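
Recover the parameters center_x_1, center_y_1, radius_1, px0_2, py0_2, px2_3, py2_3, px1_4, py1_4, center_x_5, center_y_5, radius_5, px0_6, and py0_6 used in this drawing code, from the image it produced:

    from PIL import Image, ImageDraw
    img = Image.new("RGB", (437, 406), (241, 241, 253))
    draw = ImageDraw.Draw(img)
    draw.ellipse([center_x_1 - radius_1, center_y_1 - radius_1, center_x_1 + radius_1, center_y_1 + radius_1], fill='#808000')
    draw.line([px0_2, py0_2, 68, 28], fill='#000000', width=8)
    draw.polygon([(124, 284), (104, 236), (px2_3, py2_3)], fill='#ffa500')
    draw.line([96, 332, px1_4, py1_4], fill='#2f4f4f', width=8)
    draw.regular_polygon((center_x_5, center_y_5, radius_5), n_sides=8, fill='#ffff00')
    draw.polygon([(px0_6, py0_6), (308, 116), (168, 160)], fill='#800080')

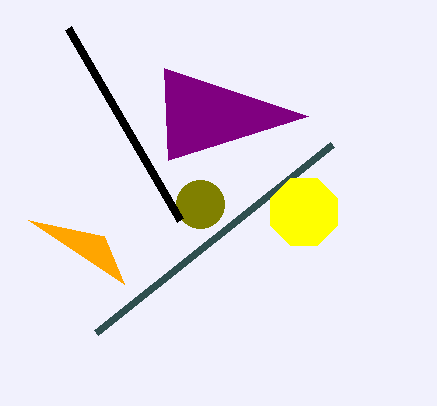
center_x_1 = 200, center_y_1 = 204, radius_1 = 24, px0_2 = 180, py0_2 = 220, px2_3 = 28, py2_3 = 220, px1_4 = 332, py1_4 = 144, center_x_5 = 304, center_y_5 = 212, radius_5 = 36, px0_6 = 164, py0_6 = 68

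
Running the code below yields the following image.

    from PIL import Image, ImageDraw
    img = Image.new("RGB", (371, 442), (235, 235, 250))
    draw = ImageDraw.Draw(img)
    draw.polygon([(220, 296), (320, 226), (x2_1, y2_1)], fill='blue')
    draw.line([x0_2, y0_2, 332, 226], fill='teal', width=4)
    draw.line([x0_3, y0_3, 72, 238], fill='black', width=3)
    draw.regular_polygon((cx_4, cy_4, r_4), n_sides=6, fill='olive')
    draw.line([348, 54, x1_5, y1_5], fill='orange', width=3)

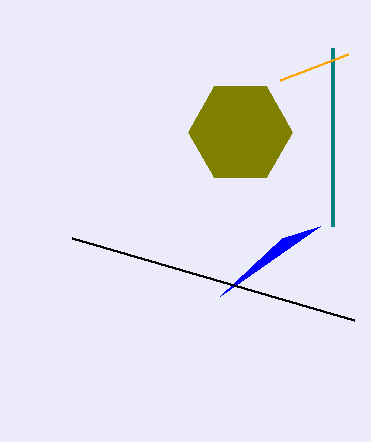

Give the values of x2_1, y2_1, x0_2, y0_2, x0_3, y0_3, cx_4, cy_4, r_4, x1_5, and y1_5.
x2_1 = 282
y2_1 = 238
x0_2 = 332
y0_2 = 48
x0_3 = 354
y0_3 = 320
cx_4 = 240
cy_4 = 132
r_4 = 52
x1_5 = 280
y1_5 = 80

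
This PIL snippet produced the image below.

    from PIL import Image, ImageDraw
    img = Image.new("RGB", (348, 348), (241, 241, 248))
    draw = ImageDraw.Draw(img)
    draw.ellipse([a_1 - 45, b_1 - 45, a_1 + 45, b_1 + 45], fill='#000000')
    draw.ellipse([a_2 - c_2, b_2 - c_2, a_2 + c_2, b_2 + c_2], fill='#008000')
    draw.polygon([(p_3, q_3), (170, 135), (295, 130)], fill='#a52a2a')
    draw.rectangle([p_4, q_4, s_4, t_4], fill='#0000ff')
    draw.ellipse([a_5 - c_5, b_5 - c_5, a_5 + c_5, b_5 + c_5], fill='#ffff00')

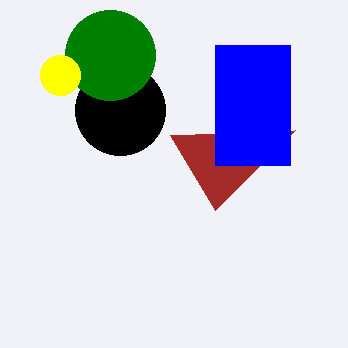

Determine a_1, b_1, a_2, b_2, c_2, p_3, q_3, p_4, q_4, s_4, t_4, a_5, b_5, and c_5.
a_1 = 120, b_1 = 110, a_2 = 110, b_2 = 55, c_2 = 45, p_3 = 215, q_3 = 210, p_4 = 215, q_4 = 45, s_4 = 290, t_4 = 165, a_5 = 60, b_5 = 75, c_5 = 20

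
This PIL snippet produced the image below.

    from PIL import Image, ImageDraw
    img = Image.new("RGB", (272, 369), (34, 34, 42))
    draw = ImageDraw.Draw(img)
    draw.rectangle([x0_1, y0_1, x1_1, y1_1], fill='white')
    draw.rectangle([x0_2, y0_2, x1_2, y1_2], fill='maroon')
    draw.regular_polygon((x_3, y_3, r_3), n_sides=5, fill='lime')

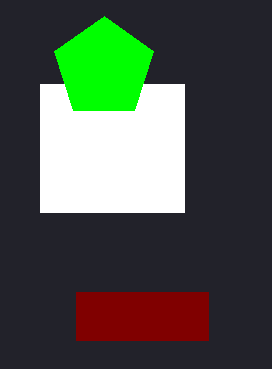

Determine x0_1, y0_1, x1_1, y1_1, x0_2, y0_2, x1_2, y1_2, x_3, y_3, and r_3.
x0_1 = 40
y0_1 = 84
x1_1 = 184
y1_1 = 212
x0_2 = 76
y0_2 = 292
x1_2 = 208
y1_2 = 340
x_3 = 104
y_3 = 68
r_3 = 52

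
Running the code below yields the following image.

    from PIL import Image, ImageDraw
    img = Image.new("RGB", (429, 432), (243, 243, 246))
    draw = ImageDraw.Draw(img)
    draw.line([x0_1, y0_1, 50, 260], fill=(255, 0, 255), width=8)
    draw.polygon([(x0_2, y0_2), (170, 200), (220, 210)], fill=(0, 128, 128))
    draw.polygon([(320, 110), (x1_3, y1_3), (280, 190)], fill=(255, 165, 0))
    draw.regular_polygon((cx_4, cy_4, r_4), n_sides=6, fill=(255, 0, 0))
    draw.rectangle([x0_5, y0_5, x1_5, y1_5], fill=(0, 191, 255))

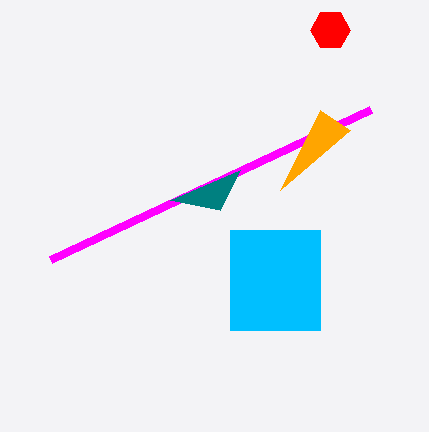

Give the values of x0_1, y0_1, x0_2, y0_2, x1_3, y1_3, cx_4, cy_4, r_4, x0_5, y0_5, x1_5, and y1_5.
x0_1 = 370; y0_1 = 110; x0_2 = 240; y0_2 = 170; x1_3 = 350; y1_3 = 130; cx_4 = 330; cy_4 = 30; r_4 = 20; x0_5 = 230; y0_5 = 230; x1_5 = 320; y1_5 = 330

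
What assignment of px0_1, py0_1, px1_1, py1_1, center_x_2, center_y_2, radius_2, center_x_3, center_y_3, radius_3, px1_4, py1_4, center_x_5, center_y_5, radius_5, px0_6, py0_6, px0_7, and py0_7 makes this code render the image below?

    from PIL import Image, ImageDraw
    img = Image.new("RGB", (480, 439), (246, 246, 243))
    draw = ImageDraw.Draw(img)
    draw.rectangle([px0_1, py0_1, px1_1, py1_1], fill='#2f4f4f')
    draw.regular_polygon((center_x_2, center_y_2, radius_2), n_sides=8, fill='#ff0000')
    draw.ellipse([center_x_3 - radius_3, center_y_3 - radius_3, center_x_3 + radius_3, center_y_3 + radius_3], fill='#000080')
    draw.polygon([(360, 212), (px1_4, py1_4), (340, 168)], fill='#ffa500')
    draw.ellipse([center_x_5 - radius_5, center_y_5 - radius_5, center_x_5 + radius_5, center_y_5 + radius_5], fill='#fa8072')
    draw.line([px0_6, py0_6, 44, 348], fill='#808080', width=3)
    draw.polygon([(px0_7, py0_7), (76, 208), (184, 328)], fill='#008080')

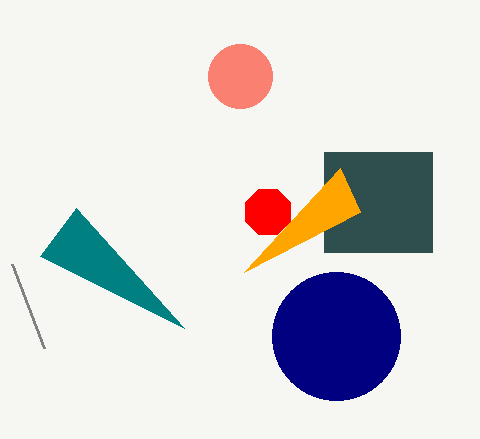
px0_1 = 324, py0_1 = 152, px1_1 = 432, py1_1 = 252, center_x_2 = 268, center_y_2 = 212, radius_2 = 24, center_x_3 = 336, center_y_3 = 336, radius_3 = 64, px1_4 = 244, py1_4 = 272, center_x_5 = 240, center_y_5 = 76, radius_5 = 32, px0_6 = 12, py0_6 = 264, px0_7 = 40, py0_7 = 256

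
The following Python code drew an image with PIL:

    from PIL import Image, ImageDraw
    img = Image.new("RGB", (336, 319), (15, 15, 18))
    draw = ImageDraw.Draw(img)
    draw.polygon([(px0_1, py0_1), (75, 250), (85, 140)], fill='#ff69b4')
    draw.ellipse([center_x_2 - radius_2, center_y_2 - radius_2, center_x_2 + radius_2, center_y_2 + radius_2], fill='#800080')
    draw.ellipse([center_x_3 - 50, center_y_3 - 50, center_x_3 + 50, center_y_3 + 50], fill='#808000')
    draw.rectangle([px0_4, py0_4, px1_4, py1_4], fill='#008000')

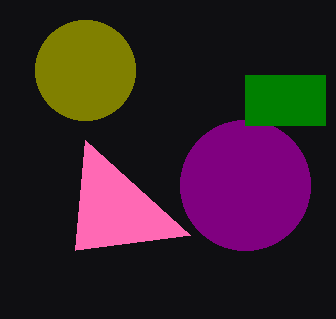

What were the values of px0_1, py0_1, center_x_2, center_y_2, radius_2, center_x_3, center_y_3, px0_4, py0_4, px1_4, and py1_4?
px0_1 = 190; py0_1 = 235; center_x_2 = 245; center_y_2 = 185; radius_2 = 65; center_x_3 = 85; center_y_3 = 70; px0_4 = 245; py0_4 = 75; px1_4 = 325; py1_4 = 125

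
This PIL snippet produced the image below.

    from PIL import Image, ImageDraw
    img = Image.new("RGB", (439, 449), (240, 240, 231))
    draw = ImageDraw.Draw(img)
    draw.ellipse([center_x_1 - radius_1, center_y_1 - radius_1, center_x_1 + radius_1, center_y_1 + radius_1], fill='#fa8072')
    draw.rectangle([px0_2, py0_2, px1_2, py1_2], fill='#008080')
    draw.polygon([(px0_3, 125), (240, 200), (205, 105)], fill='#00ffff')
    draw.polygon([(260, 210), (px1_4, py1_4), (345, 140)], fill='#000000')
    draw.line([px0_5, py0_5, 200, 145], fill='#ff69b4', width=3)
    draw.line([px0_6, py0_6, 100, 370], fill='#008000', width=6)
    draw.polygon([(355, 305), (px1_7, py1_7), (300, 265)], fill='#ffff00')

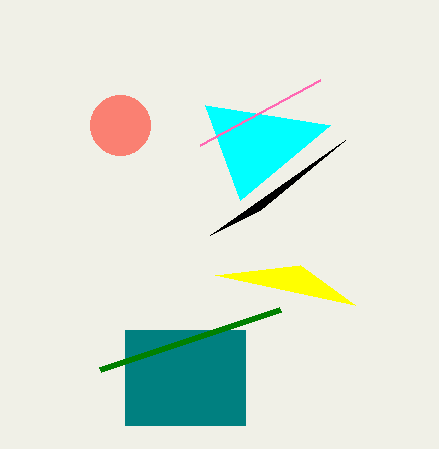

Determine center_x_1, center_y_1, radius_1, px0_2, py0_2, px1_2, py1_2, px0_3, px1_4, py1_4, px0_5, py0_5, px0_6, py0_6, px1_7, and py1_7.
center_x_1 = 120; center_y_1 = 125; radius_1 = 30; px0_2 = 125; py0_2 = 330; px1_2 = 245; py1_2 = 425; px0_3 = 330; px1_4 = 210; py1_4 = 235; px0_5 = 320; py0_5 = 80; px0_6 = 280; py0_6 = 310; px1_7 = 215; py1_7 = 275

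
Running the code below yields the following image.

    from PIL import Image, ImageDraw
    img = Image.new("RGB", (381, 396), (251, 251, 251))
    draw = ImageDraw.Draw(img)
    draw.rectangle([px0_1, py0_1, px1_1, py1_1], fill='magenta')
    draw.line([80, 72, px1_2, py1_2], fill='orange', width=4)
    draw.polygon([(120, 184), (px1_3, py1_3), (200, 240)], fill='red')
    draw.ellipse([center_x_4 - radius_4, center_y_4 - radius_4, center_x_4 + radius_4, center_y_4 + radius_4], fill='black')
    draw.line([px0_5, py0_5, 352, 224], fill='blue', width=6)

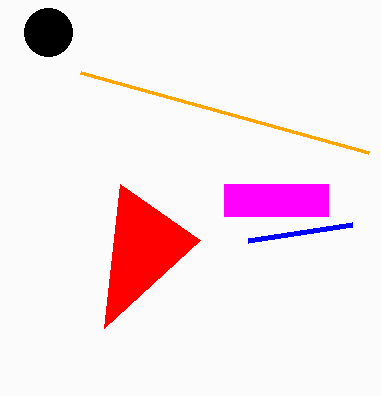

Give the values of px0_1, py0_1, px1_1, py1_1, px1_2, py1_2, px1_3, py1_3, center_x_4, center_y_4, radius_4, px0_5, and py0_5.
px0_1 = 224, py0_1 = 184, px1_1 = 328, py1_1 = 216, px1_2 = 368, py1_2 = 152, px1_3 = 104, py1_3 = 328, center_x_4 = 48, center_y_4 = 32, radius_4 = 24, px0_5 = 248, py0_5 = 240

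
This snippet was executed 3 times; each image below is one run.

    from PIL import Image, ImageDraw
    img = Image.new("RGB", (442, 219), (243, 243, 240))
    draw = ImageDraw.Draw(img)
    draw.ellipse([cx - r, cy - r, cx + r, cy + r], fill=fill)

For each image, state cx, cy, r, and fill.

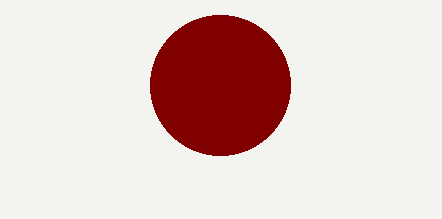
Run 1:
cx = 220, cy = 85, r = 70, fill = 'maroon'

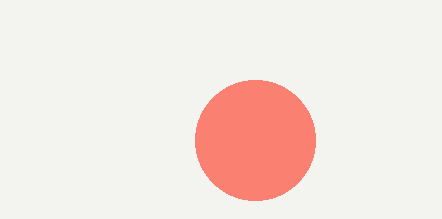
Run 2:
cx = 255
cy = 140
r = 60
fill = 'salmon'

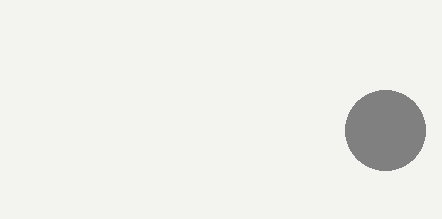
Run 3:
cx = 385, cy = 130, r = 40, fill = 'gray'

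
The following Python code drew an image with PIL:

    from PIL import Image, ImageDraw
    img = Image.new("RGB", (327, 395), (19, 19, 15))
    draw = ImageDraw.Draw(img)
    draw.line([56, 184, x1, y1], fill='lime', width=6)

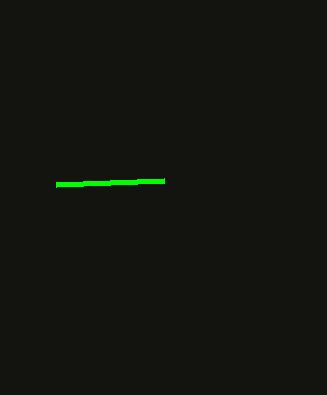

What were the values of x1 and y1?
x1 = 164
y1 = 180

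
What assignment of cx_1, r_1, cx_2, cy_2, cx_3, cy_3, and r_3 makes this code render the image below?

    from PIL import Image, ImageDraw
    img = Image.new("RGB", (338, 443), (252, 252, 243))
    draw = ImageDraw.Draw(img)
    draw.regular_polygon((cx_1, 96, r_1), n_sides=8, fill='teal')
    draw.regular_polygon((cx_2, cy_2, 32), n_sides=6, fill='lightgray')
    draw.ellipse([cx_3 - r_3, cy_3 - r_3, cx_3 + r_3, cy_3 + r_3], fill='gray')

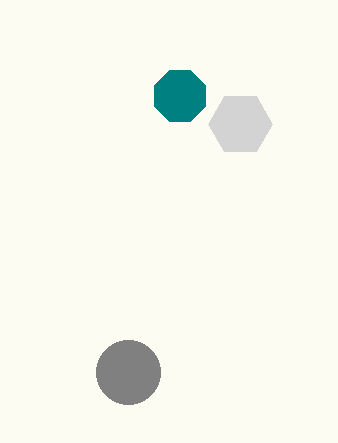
cx_1 = 180, r_1 = 28, cx_2 = 240, cy_2 = 124, cx_3 = 128, cy_3 = 372, r_3 = 32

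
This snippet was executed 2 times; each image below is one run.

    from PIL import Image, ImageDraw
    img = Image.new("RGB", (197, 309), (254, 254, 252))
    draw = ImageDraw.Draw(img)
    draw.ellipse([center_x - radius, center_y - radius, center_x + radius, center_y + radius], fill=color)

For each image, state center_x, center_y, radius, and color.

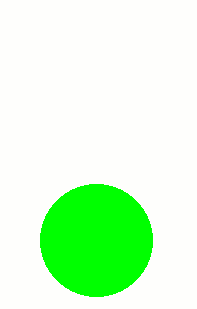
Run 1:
center_x = 96
center_y = 240
radius = 56
color = 'lime'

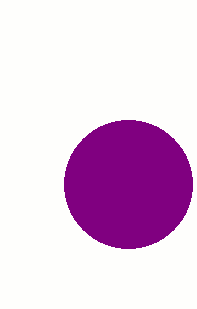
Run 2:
center_x = 128; center_y = 184; radius = 64; color = 'purple'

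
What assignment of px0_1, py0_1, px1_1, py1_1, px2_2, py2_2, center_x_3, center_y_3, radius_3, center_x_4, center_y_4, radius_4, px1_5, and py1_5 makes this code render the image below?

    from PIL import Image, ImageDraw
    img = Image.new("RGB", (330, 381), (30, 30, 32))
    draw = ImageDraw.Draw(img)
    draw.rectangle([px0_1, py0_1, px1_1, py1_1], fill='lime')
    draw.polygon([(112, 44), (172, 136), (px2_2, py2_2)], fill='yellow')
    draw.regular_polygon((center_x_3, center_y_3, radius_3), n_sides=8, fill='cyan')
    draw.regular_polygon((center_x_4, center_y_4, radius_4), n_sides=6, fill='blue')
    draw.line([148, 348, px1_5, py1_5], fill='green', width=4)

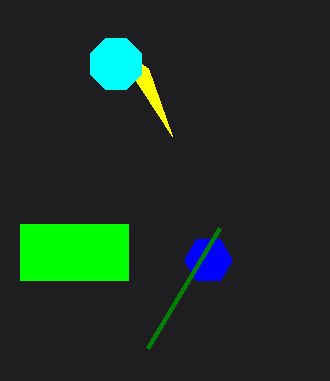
px0_1 = 20; py0_1 = 224; px1_1 = 128; py1_1 = 280; px2_2 = 148; py2_2 = 68; center_x_3 = 116; center_y_3 = 64; radius_3 = 28; center_x_4 = 208; center_y_4 = 260; radius_4 = 24; px1_5 = 220; py1_5 = 228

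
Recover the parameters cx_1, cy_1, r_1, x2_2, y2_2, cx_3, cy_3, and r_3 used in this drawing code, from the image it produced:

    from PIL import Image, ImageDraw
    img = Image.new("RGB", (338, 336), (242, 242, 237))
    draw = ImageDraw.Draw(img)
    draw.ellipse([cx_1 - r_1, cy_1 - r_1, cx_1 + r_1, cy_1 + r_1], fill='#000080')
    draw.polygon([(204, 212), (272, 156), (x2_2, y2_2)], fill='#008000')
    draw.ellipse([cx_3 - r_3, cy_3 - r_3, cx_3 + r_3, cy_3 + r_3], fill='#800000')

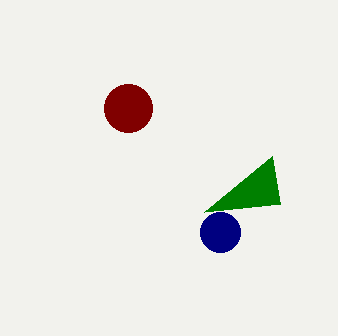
cx_1 = 220, cy_1 = 232, r_1 = 20, x2_2 = 280, y2_2 = 204, cx_3 = 128, cy_3 = 108, r_3 = 24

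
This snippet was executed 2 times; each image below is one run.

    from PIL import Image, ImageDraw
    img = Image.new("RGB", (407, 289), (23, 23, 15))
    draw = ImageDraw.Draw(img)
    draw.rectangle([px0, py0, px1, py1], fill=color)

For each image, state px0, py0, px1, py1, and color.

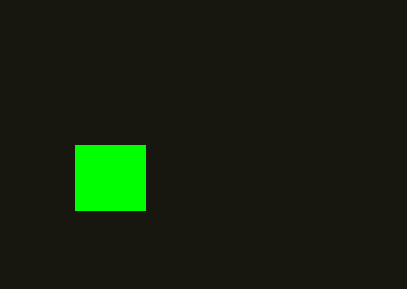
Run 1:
px0 = 75
py0 = 145
px1 = 145
py1 = 210
color = 'lime'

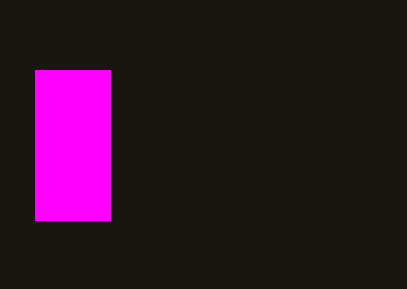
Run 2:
px0 = 35, py0 = 70, px1 = 110, py1 = 220, color = 'magenta'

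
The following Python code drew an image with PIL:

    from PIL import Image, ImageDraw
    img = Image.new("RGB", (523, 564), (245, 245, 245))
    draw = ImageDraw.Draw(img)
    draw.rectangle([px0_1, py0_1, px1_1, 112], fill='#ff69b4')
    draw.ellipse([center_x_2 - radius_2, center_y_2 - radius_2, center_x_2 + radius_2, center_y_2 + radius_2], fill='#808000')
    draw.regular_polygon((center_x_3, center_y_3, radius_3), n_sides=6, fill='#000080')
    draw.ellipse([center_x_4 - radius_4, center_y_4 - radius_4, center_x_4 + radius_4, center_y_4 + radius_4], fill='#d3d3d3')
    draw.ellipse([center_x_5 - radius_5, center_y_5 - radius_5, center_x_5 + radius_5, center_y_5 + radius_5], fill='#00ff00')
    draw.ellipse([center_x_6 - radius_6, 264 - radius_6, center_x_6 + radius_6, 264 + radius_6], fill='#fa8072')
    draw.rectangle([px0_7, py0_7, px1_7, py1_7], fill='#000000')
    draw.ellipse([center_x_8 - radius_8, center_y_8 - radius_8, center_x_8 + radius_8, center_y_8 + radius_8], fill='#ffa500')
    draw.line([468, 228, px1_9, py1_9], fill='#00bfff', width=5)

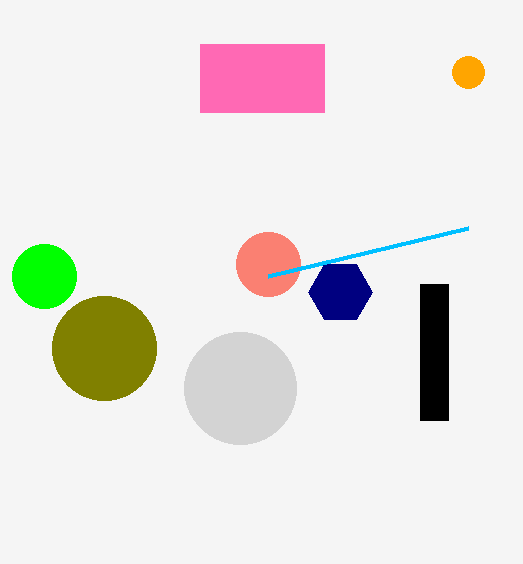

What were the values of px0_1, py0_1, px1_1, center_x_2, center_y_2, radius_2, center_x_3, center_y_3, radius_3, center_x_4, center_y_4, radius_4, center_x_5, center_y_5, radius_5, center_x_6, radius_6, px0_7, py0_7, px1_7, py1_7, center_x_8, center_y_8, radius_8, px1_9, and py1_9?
px0_1 = 200, py0_1 = 44, px1_1 = 324, center_x_2 = 104, center_y_2 = 348, radius_2 = 52, center_x_3 = 340, center_y_3 = 292, radius_3 = 32, center_x_4 = 240, center_y_4 = 388, radius_4 = 56, center_x_5 = 44, center_y_5 = 276, radius_5 = 32, center_x_6 = 268, radius_6 = 32, px0_7 = 420, py0_7 = 284, px1_7 = 448, py1_7 = 420, center_x_8 = 468, center_y_8 = 72, radius_8 = 16, px1_9 = 268, py1_9 = 276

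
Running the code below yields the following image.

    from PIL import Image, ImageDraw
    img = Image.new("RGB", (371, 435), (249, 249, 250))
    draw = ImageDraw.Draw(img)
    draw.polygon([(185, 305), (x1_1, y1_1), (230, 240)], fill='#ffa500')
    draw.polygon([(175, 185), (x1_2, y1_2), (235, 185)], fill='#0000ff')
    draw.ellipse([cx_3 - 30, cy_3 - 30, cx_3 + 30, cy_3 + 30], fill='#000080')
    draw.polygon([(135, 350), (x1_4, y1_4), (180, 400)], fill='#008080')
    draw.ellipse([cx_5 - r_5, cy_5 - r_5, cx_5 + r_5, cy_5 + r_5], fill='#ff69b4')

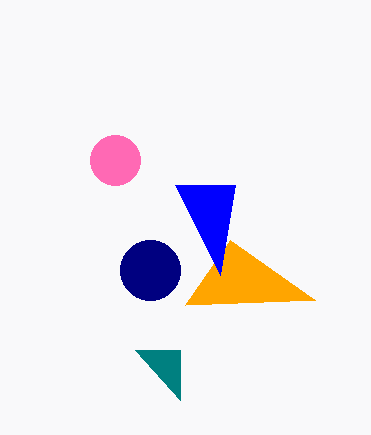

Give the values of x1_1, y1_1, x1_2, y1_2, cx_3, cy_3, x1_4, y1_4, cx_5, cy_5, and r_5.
x1_1 = 315; y1_1 = 300; x1_2 = 220; y1_2 = 275; cx_3 = 150; cy_3 = 270; x1_4 = 180; y1_4 = 350; cx_5 = 115; cy_5 = 160; r_5 = 25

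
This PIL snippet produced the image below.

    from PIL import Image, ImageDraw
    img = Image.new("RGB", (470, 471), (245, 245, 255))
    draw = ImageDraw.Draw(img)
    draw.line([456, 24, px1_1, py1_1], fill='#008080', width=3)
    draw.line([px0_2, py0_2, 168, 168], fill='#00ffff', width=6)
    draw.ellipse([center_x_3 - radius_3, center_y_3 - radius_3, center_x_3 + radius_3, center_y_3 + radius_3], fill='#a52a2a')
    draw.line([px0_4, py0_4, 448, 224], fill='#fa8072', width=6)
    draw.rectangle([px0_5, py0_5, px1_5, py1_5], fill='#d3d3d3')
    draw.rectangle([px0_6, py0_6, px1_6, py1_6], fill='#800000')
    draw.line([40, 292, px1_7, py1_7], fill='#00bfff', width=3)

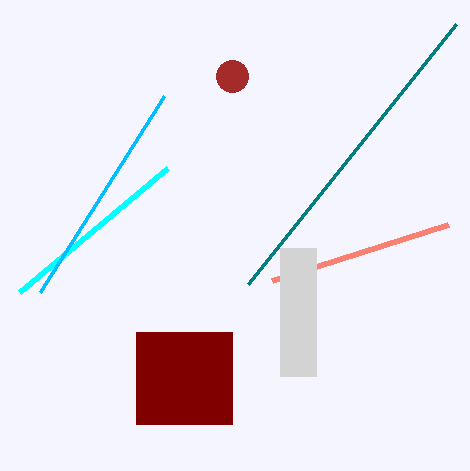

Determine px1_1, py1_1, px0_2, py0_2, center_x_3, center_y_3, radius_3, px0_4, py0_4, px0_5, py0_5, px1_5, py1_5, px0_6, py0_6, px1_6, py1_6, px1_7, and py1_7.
px1_1 = 248
py1_1 = 284
px0_2 = 20
py0_2 = 292
center_x_3 = 232
center_y_3 = 76
radius_3 = 16
px0_4 = 272
py0_4 = 280
px0_5 = 280
py0_5 = 248
px1_5 = 316
py1_5 = 376
px0_6 = 136
py0_6 = 332
px1_6 = 232
py1_6 = 424
px1_7 = 164
py1_7 = 96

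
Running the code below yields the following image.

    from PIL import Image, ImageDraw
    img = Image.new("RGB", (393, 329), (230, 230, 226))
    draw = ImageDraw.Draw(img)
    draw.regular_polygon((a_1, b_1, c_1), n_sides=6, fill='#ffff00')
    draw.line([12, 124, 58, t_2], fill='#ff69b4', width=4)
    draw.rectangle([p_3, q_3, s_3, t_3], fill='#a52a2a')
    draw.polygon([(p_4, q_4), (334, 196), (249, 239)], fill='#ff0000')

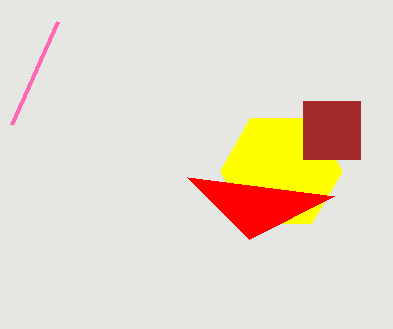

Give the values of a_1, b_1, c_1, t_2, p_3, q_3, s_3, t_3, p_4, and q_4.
a_1 = 281; b_1 = 171; c_1 = 61; t_2 = 21; p_3 = 303; q_3 = 101; s_3 = 360; t_3 = 159; p_4 = 187; q_4 = 177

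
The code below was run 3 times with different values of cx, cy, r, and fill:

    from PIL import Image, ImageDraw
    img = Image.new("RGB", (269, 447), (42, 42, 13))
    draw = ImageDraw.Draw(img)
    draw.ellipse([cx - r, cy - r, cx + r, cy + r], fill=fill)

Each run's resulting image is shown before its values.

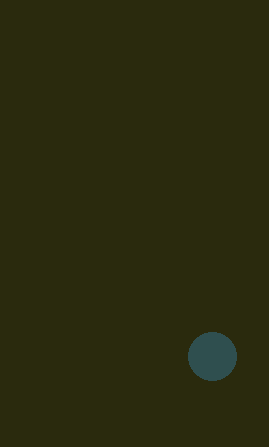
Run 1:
cx = 212
cy = 356
r = 24
fill = 'darkslategray'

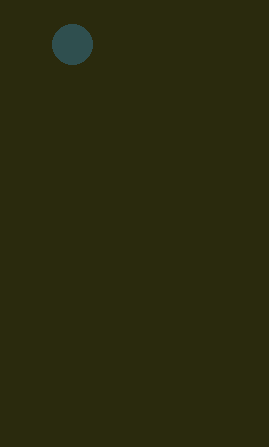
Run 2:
cx = 72
cy = 44
r = 20
fill = 'darkslategray'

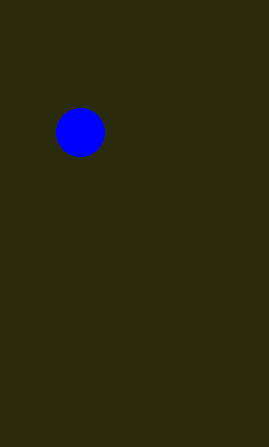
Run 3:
cx = 80, cy = 132, r = 24, fill = 'blue'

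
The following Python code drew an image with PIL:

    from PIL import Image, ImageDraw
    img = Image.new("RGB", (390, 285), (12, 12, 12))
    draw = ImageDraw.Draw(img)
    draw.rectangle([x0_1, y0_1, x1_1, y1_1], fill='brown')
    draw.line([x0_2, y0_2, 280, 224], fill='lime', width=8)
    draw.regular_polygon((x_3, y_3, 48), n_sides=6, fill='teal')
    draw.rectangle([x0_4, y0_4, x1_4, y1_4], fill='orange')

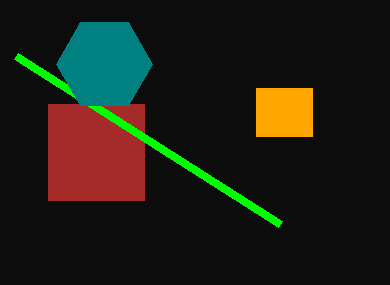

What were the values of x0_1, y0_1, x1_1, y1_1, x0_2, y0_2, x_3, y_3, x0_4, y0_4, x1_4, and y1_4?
x0_1 = 48, y0_1 = 104, x1_1 = 144, y1_1 = 200, x0_2 = 16, y0_2 = 56, x_3 = 104, y_3 = 64, x0_4 = 256, y0_4 = 88, x1_4 = 312, y1_4 = 136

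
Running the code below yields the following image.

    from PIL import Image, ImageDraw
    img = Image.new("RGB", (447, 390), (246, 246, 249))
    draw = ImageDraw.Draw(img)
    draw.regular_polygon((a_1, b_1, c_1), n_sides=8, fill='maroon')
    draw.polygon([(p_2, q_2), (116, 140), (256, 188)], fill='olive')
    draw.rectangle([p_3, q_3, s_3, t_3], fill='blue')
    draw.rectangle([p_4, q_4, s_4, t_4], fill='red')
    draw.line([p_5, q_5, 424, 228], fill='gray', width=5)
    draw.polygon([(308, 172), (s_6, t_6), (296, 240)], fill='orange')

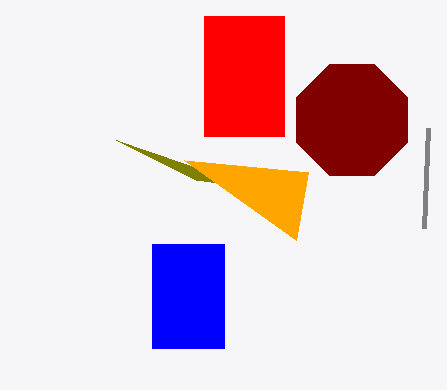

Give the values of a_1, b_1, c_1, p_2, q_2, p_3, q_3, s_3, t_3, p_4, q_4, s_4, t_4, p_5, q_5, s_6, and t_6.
a_1 = 352; b_1 = 120; c_1 = 60; p_2 = 196; q_2 = 180; p_3 = 152; q_3 = 244; s_3 = 224; t_3 = 348; p_4 = 204; q_4 = 16; s_4 = 284; t_4 = 136; p_5 = 428; q_5 = 128; s_6 = 184; t_6 = 160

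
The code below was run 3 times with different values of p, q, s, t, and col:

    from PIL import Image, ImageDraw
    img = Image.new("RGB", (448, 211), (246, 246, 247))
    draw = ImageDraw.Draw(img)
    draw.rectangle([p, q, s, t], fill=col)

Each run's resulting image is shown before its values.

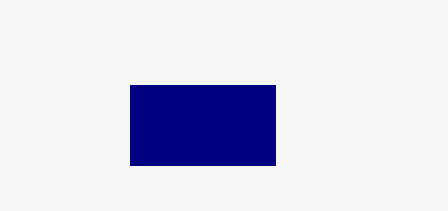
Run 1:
p = 130; q = 85; s = 275; t = 165; col = 'navy'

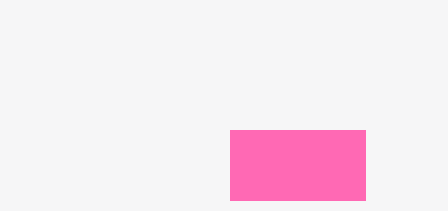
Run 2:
p = 230, q = 130, s = 365, t = 200, col = 'hotpink'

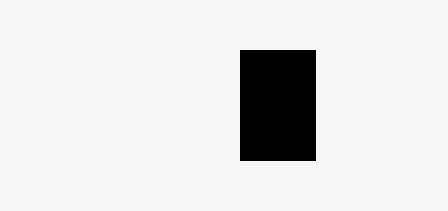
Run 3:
p = 240
q = 50
s = 315
t = 160
col = 'black'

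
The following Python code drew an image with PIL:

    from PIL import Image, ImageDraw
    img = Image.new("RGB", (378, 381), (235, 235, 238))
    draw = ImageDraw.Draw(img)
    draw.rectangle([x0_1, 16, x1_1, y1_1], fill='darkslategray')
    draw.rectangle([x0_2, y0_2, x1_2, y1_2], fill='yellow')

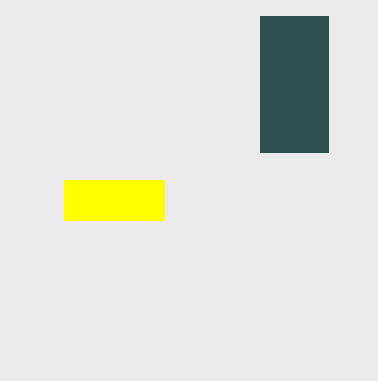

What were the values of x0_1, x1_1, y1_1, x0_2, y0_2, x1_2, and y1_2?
x0_1 = 260
x1_1 = 328
y1_1 = 152
x0_2 = 64
y0_2 = 180
x1_2 = 164
y1_2 = 220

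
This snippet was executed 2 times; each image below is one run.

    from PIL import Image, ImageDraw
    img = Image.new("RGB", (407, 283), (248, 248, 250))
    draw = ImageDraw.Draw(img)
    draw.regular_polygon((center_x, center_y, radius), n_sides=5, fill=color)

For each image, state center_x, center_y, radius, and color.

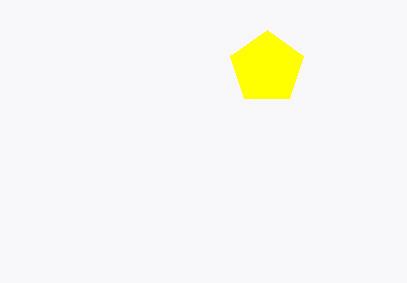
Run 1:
center_x = 267
center_y = 68
radius = 38
color = 'yellow'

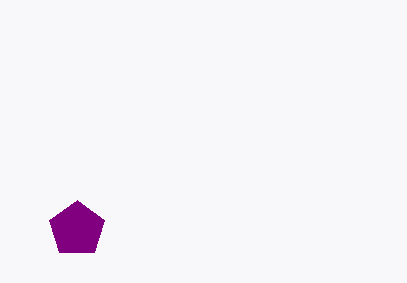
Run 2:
center_x = 77; center_y = 229; radius = 29; color = 'purple'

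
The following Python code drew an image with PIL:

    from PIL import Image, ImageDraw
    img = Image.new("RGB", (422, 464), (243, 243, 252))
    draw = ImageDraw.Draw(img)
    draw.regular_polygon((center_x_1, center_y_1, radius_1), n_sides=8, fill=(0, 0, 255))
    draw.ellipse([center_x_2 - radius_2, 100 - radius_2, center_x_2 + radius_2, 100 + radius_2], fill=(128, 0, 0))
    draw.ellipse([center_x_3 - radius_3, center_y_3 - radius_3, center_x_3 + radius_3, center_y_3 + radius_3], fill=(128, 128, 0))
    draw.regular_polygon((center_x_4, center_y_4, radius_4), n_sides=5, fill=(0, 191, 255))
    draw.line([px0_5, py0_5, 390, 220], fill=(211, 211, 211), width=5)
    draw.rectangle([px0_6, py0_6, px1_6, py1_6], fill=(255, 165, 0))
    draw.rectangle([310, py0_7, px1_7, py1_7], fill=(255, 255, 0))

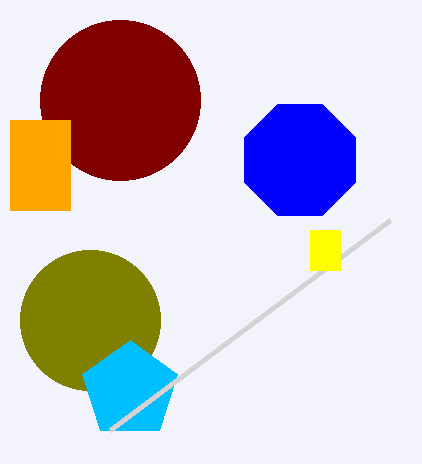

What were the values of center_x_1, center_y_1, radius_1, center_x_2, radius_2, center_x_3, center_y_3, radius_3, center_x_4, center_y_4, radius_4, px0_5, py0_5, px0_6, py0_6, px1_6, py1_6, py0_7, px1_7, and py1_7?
center_x_1 = 300, center_y_1 = 160, radius_1 = 60, center_x_2 = 120, radius_2 = 80, center_x_3 = 90, center_y_3 = 320, radius_3 = 70, center_x_4 = 130, center_y_4 = 390, radius_4 = 50, px0_5 = 110, py0_5 = 430, px0_6 = 10, py0_6 = 120, px1_6 = 70, py1_6 = 210, py0_7 = 230, px1_7 = 340, py1_7 = 270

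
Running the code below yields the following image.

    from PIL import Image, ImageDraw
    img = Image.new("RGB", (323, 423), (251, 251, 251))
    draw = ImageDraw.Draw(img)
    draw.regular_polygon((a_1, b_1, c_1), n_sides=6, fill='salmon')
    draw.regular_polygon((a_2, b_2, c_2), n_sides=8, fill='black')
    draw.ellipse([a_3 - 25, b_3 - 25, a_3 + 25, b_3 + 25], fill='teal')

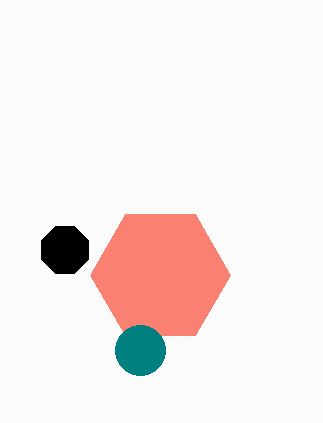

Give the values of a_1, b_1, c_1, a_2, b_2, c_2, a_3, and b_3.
a_1 = 160
b_1 = 275
c_1 = 70
a_2 = 65
b_2 = 250
c_2 = 25
a_3 = 140
b_3 = 350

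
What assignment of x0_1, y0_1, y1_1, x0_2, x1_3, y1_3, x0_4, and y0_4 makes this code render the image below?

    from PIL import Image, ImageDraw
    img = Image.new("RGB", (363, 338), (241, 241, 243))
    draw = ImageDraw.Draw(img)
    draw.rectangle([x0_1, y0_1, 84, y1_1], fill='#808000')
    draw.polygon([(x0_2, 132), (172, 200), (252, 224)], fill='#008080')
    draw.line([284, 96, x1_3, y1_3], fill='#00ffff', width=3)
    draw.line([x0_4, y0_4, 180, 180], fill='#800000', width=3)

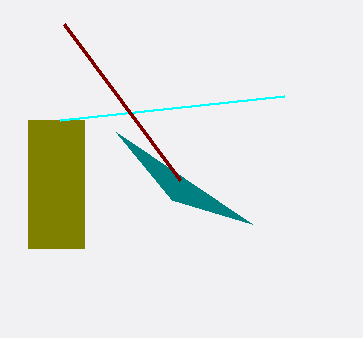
x0_1 = 28; y0_1 = 120; y1_1 = 248; x0_2 = 116; x1_3 = 60; y1_3 = 120; x0_4 = 64; y0_4 = 24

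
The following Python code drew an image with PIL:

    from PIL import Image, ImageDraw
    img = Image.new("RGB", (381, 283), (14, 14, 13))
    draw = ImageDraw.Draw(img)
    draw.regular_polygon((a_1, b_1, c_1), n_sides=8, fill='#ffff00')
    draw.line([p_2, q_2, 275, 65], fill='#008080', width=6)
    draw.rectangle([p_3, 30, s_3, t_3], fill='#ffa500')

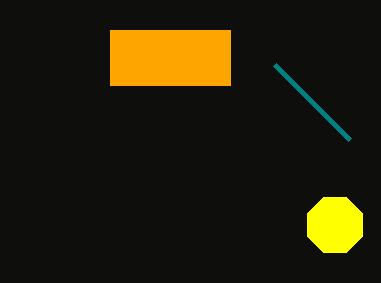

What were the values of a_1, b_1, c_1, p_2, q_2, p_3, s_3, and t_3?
a_1 = 335; b_1 = 225; c_1 = 30; p_2 = 350; q_2 = 140; p_3 = 110; s_3 = 230; t_3 = 85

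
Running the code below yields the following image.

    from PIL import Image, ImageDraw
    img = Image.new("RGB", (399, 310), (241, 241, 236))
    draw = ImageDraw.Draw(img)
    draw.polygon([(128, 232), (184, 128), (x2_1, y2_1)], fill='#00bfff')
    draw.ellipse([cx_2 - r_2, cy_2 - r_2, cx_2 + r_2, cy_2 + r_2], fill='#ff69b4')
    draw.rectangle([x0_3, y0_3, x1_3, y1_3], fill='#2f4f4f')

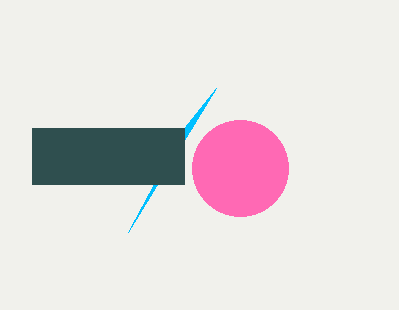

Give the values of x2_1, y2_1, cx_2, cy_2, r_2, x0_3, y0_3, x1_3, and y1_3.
x2_1 = 216
y2_1 = 88
cx_2 = 240
cy_2 = 168
r_2 = 48
x0_3 = 32
y0_3 = 128
x1_3 = 184
y1_3 = 184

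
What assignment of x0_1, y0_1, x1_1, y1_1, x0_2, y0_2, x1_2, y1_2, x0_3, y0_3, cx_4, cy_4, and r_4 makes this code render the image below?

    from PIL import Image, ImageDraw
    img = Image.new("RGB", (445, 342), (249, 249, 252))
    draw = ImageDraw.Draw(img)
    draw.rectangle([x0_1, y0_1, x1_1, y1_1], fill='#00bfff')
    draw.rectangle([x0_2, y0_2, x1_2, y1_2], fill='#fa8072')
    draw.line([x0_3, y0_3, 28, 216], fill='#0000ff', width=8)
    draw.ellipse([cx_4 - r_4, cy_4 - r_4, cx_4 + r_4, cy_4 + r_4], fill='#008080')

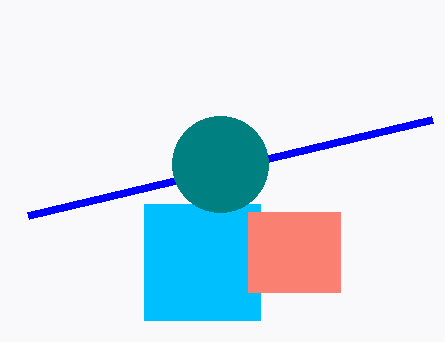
x0_1 = 144, y0_1 = 204, x1_1 = 260, y1_1 = 320, x0_2 = 248, y0_2 = 212, x1_2 = 340, y1_2 = 292, x0_3 = 432, y0_3 = 120, cx_4 = 220, cy_4 = 164, r_4 = 48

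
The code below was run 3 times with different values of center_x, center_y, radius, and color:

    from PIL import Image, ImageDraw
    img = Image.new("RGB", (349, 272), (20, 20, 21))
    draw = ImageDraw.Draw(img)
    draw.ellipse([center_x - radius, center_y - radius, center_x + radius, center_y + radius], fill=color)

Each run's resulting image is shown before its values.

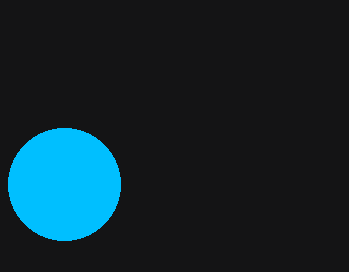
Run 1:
center_x = 64; center_y = 184; radius = 56; color = 'deepskyblue'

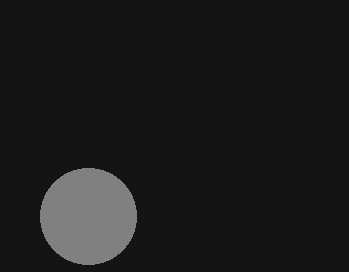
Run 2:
center_x = 88; center_y = 216; radius = 48; color = 'gray'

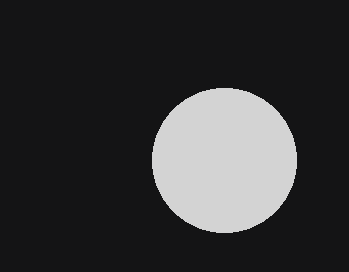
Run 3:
center_x = 224
center_y = 160
radius = 72
color = 'lightgray'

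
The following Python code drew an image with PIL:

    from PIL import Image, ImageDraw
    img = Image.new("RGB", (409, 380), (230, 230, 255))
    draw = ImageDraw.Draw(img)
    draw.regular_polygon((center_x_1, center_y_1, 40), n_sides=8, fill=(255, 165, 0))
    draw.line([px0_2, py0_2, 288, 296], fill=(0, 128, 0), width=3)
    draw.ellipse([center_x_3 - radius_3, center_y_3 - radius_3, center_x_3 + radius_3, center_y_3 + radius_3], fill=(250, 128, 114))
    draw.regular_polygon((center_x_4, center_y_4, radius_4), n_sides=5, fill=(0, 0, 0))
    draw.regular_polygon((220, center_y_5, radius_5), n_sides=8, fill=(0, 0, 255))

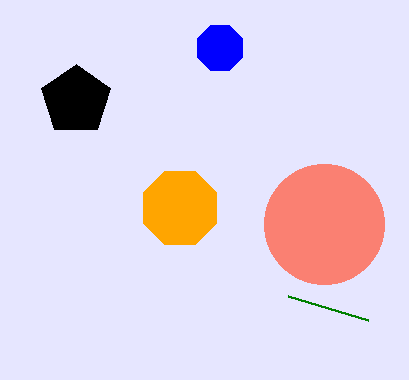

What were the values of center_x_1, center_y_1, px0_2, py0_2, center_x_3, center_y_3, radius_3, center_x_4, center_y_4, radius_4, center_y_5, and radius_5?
center_x_1 = 180, center_y_1 = 208, px0_2 = 368, py0_2 = 320, center_x_3 = 324, center_y_3 = 224, radius_3 = 60, center_x_4 = 76, center_y_4 = 100, radius_4 = 36, center_y_5 = 48, radius_5 = 24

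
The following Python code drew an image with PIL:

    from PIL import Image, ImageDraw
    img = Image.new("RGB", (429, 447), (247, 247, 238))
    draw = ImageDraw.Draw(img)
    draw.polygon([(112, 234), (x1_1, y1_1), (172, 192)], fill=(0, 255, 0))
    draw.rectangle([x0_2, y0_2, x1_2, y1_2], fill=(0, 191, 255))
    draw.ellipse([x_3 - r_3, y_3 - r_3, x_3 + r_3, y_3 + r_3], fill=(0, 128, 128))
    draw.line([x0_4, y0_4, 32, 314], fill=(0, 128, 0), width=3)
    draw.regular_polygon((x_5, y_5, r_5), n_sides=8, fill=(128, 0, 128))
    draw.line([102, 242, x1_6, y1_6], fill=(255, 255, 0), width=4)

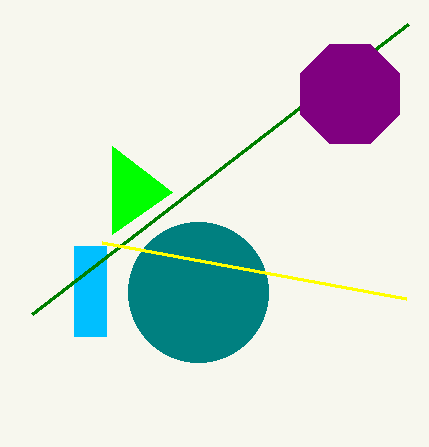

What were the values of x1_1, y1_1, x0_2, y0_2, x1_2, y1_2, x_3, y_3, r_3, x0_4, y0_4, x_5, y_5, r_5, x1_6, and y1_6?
x1_1 = 112; y1_1 = 146; x0_2 = 74; y0_2 = 246; x1_2 = 106; y1_2 = 336; x_3 = 198; y_3 = 292; r_3 = 70; x0_4 = 408; y0_4 = 24; x_5 = 350; y_5 = 94; r_5 = 54; x1_6 = 406; y1_6 = 298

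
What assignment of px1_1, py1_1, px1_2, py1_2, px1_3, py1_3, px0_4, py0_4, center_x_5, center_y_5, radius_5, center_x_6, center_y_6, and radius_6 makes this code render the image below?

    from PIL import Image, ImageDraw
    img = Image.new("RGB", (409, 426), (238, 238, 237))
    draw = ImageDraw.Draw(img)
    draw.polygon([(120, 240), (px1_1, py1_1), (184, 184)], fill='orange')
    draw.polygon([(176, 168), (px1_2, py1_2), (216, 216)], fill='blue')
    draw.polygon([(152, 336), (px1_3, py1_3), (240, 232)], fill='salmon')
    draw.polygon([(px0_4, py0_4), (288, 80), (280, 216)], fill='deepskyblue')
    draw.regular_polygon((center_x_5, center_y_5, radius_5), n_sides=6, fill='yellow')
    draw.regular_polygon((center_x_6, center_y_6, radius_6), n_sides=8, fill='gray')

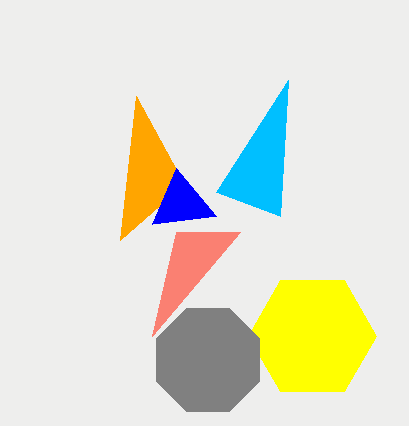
px1_1 = 136
py1_1 = 96
px1_2 = 152
py1_2 = 224
px1_3 = 176
py1_3 = 232
px0_4 = 216
py0_4 = 192
center_x_5 = 312
center_y_5 = 336
radius_5 = 64
center_x_6 = 208
center_y_6 = 360
radius_6 = 56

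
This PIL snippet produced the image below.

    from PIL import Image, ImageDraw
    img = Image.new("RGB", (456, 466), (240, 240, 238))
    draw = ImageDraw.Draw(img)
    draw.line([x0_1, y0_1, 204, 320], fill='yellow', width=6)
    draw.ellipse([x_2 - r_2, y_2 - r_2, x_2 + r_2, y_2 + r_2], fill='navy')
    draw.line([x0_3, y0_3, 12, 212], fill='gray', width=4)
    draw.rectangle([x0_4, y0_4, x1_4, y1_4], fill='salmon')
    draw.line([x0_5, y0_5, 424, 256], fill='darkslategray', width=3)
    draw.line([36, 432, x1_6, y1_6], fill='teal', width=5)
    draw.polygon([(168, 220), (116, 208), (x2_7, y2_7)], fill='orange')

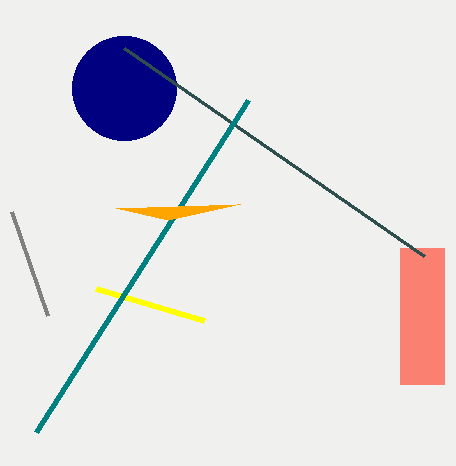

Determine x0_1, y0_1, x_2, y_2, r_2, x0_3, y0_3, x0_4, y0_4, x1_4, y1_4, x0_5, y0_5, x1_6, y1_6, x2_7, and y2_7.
x0_1 = 96, y0_1 = 288, x_2 = 124, y_2 = 88, r_2 = 52, x0_3 = 48, y0_3 = 316, x0_4 = 400, y0_4 = 248, x1_4 = 444, y1_4 = 384, x0_5 = 124, y0_5 = 48, x1_6 = 248, y1_6 = 100, x2_7 = 240, y2_7 = 204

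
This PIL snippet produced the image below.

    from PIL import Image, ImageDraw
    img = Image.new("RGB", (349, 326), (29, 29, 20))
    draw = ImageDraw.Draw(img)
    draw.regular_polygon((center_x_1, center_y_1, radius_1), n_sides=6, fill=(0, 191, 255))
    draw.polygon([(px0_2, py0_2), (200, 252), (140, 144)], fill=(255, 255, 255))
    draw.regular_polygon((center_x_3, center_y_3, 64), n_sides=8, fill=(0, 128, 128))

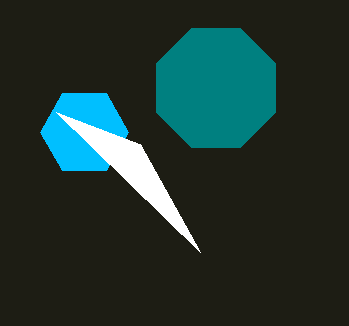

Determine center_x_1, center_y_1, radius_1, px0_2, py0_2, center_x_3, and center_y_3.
center_x_1 = 84, center_y_1 = 132, radius_1 = 44, px0_2 = 56, py0_2 = 112, center_x_3 = 216, center_y_3 = 88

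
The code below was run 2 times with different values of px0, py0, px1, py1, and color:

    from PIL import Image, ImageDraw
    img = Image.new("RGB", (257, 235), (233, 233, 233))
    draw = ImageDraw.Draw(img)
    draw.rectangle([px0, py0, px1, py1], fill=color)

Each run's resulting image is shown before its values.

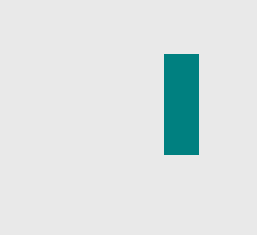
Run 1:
px0 = 164; py0 = 54; px1 = 198; py1 = 154; color = 'teal'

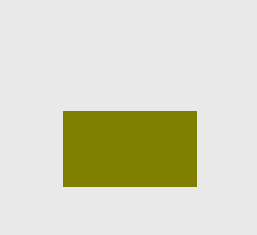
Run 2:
px0 = 63
py0 = 111
px1 = 196
py1 = 186
color = 'olive'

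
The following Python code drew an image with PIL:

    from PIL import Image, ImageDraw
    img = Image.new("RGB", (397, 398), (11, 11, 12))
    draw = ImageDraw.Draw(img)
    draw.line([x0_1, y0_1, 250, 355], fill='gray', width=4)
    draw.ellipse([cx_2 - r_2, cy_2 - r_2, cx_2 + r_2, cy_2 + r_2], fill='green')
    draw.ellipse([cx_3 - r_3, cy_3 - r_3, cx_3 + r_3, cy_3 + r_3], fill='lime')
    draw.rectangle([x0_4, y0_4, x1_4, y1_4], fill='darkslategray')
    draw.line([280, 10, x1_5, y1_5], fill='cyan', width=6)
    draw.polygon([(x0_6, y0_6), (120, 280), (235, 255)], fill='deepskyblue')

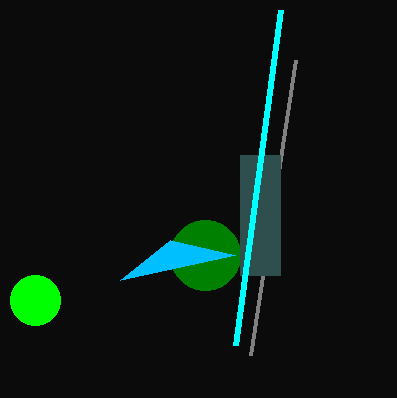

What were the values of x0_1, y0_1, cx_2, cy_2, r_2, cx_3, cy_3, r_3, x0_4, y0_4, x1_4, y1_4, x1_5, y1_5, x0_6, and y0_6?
x0_1 = 295
y0_1 = 60
cx_2 = 205
cy_2 = 255
r_2 = 35
cx_3 = 35
cy_3 = 300
r_3 = 25
x0_4 = 240
y0_4 = 155
x1_4 = 280
y1_4 = 275
x1_5 = 235
y1_5 = 345
x0_6 = 170
y0_6 = 240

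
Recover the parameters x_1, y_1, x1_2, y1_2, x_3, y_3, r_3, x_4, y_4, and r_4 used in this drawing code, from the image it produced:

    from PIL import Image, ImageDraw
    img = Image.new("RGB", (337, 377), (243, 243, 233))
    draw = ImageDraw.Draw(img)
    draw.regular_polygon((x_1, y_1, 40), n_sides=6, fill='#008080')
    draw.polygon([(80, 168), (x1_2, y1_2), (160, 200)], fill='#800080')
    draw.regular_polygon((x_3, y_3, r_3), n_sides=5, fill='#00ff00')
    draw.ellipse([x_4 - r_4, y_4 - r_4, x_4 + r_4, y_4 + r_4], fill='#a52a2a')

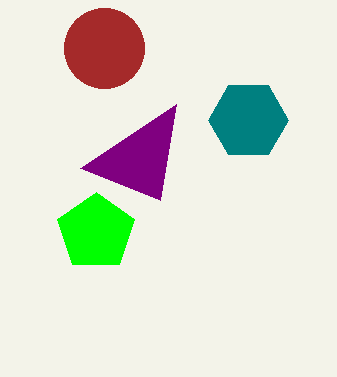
x_1 = 248
y_1 = 120
x1_2 = 176
y1_2 = 104
x_3 = 96
y_3 = 232
r_3 = 40
x_4 = 104
y_4 = 48
r_4 = 40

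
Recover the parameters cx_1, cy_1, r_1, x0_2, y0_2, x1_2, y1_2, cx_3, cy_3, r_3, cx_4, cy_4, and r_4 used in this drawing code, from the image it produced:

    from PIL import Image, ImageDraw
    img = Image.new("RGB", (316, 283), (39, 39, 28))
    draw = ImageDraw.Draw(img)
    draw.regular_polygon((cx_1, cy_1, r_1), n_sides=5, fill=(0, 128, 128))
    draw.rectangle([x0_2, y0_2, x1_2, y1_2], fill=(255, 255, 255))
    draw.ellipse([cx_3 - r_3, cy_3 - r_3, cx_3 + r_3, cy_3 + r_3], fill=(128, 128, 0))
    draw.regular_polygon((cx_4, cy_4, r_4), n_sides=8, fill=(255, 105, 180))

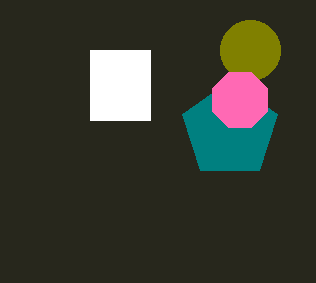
cx_1 = 230, cy_1 = 130, r_1 = 50, x0_2 = 90, y0_2 = 50, x1_2 = 150, y1_2 = 120, cx_3 = 250, cy_3 = 50, r_3 = 30, cx_4 = 240, cy_4 = 100, r_4 = 30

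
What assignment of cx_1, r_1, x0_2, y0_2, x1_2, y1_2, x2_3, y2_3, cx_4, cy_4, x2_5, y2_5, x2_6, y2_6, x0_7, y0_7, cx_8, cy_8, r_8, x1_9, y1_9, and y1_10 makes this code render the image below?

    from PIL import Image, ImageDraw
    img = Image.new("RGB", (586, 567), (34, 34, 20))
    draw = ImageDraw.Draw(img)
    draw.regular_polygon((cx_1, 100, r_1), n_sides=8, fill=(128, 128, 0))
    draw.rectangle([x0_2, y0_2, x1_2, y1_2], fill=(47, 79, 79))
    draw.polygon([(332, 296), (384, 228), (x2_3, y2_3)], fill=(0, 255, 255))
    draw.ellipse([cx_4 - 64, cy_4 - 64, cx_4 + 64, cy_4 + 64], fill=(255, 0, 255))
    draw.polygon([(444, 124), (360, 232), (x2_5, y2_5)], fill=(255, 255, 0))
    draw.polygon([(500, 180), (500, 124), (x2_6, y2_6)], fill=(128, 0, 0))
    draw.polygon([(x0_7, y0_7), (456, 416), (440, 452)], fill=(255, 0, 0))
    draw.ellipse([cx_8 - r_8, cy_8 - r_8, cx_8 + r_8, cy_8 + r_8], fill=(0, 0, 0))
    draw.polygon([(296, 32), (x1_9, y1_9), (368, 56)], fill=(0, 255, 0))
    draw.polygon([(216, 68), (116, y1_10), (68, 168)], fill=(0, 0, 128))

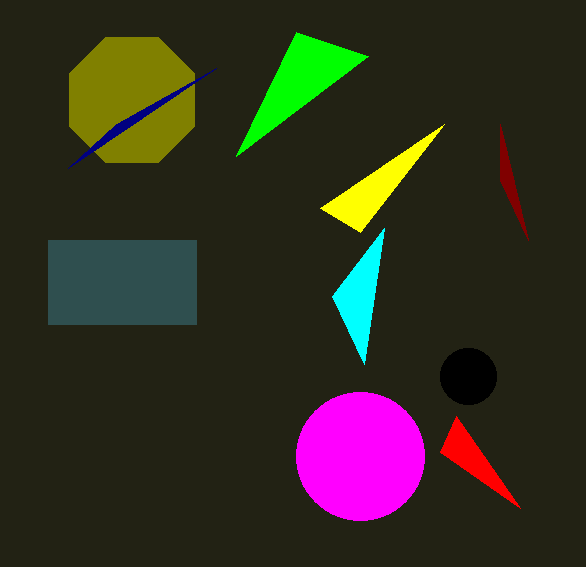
cx_1 = 132; r_1 = 68; x0_2 = 48; y0_2 = 240; x1_2 = 196; y1_2 = 324; x2_3 = 364; y2_3 = 364; cx_4 = 360; cy_4 = 456; x2_5 = 320; y2_5 = 208; x2_6 = 528; y2_6 = 240; x0_7 = 520; y0_7 = 508; cx_8 = 468; cy_8 = 376; r_8 = 28; x1_9 = 236; y1_9 = 156; y1_10 = 124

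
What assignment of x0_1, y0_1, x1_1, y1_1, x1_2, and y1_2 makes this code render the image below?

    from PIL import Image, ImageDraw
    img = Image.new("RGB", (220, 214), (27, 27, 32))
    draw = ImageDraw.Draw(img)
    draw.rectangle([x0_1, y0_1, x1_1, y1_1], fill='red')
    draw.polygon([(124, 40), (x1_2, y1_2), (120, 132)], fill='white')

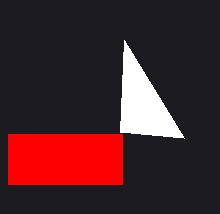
x0_1 = 8, y0_1 = 134, x1_1 = 122, y1_1 = 184, x1_2 = 184, y1_2 = 138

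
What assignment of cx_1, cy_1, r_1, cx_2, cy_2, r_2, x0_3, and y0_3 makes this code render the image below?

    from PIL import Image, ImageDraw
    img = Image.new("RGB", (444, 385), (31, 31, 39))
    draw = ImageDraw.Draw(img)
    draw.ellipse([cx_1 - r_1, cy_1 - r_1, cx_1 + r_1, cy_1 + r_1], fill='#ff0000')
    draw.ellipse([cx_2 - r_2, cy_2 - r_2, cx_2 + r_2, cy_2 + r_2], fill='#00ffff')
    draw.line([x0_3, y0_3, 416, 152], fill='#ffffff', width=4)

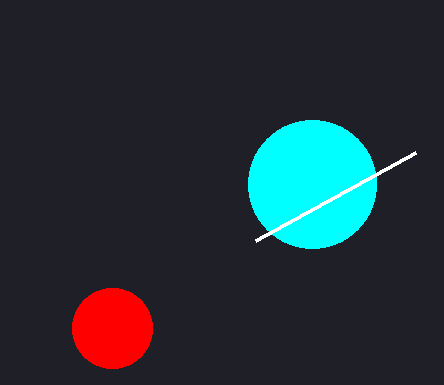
cx_1 = 112, cy_1 = 328, r_1 = 40, cx_2 = 312, cy_2 = 184, r_2 = 64, x0_3 = 256, y0_3 = 240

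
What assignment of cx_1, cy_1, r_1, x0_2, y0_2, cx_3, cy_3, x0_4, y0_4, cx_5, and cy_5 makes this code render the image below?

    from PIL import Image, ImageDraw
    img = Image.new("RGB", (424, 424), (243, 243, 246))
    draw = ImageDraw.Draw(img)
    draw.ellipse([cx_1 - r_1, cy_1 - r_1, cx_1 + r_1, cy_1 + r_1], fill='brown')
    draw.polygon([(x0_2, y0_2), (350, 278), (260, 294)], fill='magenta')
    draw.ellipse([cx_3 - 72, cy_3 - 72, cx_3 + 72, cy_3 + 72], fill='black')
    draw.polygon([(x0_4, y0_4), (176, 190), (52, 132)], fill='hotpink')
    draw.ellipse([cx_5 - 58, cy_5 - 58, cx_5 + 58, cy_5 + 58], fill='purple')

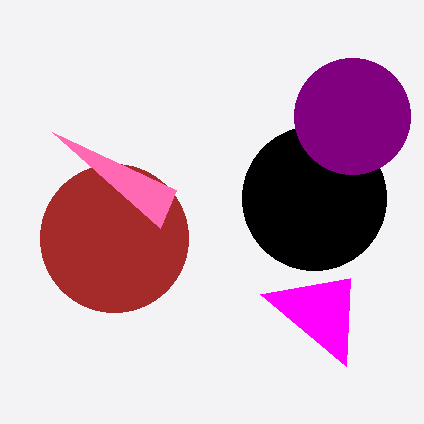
cx_1 = 114; cy_1 = 238; r_1 = 74; x0_2 = 346; y0_2 = 366; cx_3 = 314; cy_3 = 198; x0_4 = 160; y0_4 = 228; cx_5 = 352; cy_5 = 116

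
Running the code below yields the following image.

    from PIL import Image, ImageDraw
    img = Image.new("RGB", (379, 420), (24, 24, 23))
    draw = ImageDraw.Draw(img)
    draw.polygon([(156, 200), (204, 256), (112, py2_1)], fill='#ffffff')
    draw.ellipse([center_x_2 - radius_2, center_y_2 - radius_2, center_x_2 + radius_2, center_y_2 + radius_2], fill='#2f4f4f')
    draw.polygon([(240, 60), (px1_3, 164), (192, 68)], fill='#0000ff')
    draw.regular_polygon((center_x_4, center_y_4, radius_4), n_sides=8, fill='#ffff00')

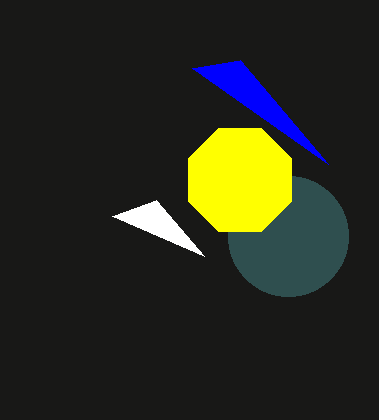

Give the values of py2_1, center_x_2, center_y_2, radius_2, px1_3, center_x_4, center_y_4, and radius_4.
py2_1 = 216
center_x_2 = 288
center_y_2 = 236
radius_2 = 60
px1_3 = 328
center_x_4 = 240
center_y_4 = 180
radius_4 = 56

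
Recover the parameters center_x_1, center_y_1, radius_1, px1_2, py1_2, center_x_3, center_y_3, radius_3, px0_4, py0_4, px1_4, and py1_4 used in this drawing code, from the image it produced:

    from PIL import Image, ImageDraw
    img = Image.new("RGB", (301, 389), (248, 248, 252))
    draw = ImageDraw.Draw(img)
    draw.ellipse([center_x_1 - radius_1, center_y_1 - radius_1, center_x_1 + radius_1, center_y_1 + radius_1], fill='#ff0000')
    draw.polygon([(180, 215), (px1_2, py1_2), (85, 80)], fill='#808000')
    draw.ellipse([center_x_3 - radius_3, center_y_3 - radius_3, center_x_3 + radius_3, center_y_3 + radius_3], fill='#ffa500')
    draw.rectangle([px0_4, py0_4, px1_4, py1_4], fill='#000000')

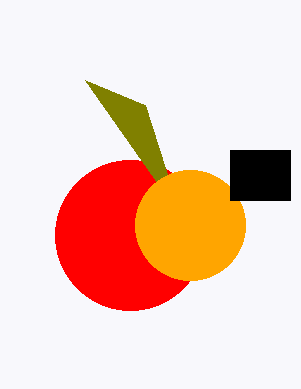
center_x_1 = 130
center_y_1 = 235
radius_1 = 75
px1_2 = 145
py1_2 = 105
center_x_3 = 190
center_y_3 = 225
radius_3 = 55
px0_4 = 230
py0_4 = 150
px1_4 = 290
py1_4 = 200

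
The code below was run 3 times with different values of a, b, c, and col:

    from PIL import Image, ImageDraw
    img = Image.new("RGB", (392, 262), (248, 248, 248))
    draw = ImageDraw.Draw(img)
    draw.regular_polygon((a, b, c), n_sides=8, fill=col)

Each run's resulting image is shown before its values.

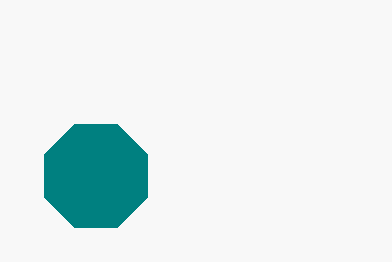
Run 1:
a = 96; b = 176; c = 56; col = 'teal'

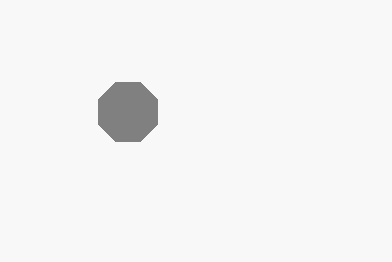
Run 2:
a = 128
b = 112
c = 32
col = 'gray'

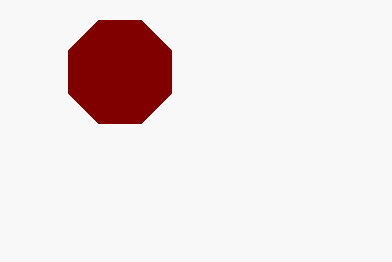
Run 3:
a = 120
b = 72
c = 56
col = 'maroon'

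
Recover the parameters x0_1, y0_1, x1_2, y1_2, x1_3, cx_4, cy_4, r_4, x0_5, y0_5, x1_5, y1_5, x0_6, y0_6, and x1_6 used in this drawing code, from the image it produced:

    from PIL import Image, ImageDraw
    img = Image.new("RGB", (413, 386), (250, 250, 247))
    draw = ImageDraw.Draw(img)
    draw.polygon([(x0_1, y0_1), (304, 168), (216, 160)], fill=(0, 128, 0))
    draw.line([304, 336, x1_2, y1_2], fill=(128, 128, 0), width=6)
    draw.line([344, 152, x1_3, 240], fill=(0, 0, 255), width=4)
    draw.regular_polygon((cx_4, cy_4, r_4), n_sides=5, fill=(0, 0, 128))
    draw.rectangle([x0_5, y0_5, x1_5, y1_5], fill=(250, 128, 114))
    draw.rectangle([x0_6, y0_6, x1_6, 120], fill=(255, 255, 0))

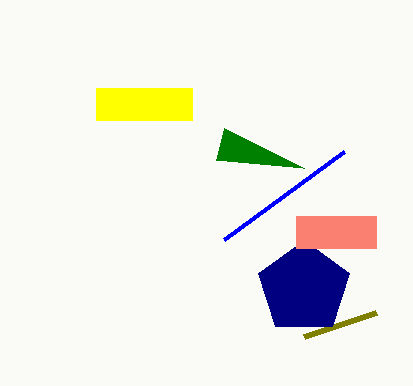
x0_1 = 224; y0_1 = 128; x1_2 = 376; y1_2 = 312; x1_3 = 224; cx_4 = 304; cy_4 = 288; r_4 = 48; x0_5 = 296; y0_5 = 216; x1_5 = 376; y1_5 = 248; x0_6 = 96; y0_6 = 88; x1_6 = 192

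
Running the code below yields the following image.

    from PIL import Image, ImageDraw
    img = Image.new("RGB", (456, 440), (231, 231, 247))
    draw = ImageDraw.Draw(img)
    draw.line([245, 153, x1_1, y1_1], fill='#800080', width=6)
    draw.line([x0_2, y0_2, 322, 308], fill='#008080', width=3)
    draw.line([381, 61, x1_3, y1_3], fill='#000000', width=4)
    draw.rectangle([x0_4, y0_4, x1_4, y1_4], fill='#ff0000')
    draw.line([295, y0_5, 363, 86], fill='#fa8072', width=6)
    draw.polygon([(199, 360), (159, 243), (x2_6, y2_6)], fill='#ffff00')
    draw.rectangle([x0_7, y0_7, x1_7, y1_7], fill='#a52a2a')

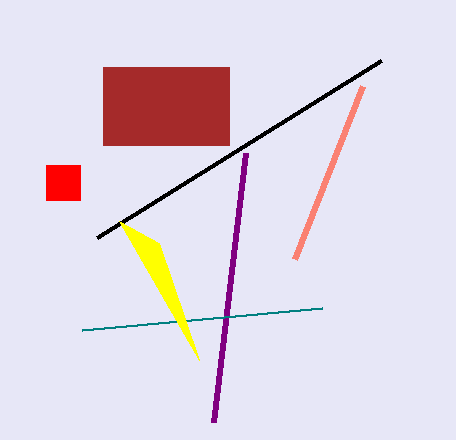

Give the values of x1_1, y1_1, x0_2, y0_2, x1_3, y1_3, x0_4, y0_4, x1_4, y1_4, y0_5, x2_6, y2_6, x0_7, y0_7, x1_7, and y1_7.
x1_1 = 213; y1_1 = 422; x0_2 = 82; y0_2 = 330; x1_3 = 97; y1_3 = 238; x0_4 = 46; y0_4 = 165; x1_4 = 80; y1_4 = 200; y0_5 = 259; x2_6 = 119; y2_6 = 221; x0_7 = 103; y0_7 = 67; x1_7 = 229; y1_7 = 145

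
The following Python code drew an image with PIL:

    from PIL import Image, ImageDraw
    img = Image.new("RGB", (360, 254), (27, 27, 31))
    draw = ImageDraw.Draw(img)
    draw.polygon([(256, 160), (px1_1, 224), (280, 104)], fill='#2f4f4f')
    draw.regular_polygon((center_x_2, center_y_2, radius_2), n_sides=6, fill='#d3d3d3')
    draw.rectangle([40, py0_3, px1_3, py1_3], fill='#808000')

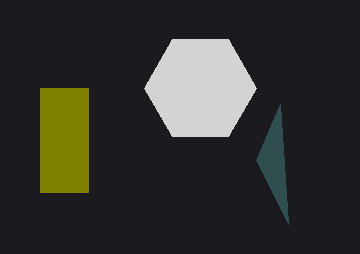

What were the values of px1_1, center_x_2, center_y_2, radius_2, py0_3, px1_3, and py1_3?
px1_1 = 288, center_x_2 = 200, center_y_2 = 88, radius_2 = 56, py0_3 = 88, px1_3 = 88, py1_3 = 192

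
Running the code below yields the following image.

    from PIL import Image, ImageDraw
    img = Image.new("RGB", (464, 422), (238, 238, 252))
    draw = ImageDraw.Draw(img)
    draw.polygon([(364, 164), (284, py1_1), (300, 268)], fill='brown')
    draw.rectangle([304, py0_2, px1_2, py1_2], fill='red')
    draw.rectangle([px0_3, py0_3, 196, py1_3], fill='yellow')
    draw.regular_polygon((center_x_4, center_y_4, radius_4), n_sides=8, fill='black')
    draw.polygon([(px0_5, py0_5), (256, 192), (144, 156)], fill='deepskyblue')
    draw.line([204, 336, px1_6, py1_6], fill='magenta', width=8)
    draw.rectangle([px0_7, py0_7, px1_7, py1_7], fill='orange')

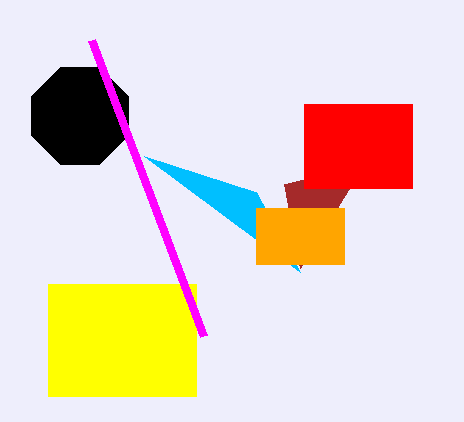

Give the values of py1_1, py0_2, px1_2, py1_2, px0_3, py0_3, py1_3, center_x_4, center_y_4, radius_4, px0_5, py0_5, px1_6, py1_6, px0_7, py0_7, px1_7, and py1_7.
py1_1 = 184; py0_2 = 104; px1_2 = 412; py1_2 = 188; px0_3 = 48; py0_3 = 284; py1_3 = 396; center_x_4 = 80; center_y_4 = 116; radius_4 = 52; px0_5 = 300; py0_5 = 272; px1_6 = 92; py1_6 = 40; px0_7 = 256; py0_7 = 208; px1_7 = 344; py1_7 = 264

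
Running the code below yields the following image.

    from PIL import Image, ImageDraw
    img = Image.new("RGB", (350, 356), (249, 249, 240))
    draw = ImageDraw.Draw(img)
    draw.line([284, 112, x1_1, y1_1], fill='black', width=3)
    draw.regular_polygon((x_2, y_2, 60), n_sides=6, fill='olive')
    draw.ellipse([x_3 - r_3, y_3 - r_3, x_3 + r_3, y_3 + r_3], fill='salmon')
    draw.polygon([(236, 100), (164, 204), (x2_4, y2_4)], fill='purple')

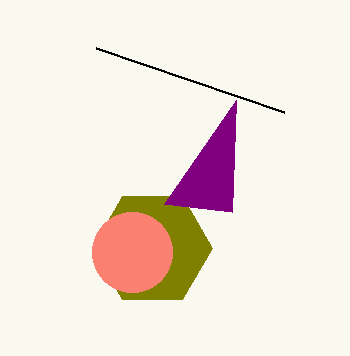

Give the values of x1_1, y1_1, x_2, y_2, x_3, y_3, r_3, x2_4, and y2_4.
x1_1 = 96
y1_1 = 48
x_2 = 152
y_2 = 248
x_3 = 132
y_3 = 252
r_3 = 40
x2_4 = 232
y2_4 = 212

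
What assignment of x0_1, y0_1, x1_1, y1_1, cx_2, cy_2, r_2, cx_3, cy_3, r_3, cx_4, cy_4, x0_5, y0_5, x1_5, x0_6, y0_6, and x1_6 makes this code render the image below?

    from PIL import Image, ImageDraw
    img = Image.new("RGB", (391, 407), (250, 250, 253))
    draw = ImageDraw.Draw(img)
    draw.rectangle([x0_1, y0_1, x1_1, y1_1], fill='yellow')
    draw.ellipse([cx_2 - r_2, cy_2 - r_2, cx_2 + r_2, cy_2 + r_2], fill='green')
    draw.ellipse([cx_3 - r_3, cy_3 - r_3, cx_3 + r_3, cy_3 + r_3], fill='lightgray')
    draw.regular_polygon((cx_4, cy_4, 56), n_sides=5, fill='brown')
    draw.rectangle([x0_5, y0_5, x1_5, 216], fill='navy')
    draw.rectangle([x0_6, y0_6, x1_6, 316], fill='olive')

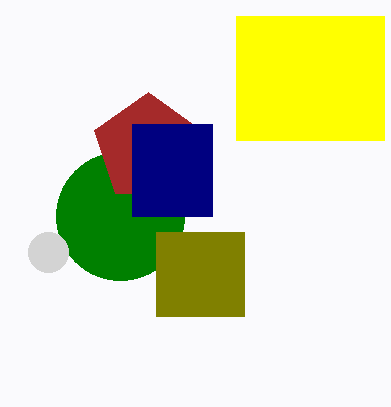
x0_1 = 236
y0_1 = 16
x1_1 = 384
y1_1 = 140
cx_2 = 120
cy_2 = 216
r_2 = 64
cx_3 = 48
cy_3 = 252
r_3 = 20
cx_4 = 148
cy_4 = 148
x0_5 = 132
y0_5 = 124
x1_5 = 212
x0_6 = 156
y0_6 = 232
x1_6 = 244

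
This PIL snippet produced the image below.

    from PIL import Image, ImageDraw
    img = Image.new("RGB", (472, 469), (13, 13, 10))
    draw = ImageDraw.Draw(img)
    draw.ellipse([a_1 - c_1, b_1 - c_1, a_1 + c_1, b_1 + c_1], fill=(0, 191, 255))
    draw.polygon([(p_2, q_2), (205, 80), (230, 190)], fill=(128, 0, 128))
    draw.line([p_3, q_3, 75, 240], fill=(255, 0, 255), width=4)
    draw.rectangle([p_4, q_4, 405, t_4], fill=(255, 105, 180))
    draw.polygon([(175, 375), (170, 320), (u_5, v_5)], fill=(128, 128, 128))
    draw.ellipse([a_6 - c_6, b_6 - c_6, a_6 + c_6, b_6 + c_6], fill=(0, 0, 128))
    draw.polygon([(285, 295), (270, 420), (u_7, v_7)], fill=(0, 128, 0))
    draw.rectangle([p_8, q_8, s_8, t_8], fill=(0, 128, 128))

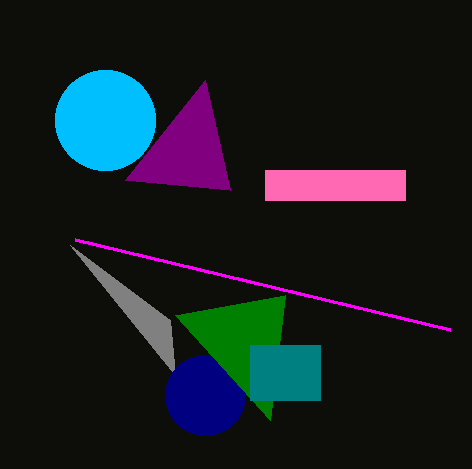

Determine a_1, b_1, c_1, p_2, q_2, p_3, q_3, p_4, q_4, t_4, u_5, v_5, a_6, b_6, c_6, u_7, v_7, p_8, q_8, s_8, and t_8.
a_1 = 105; b_1 = 120; c_1 = 50; p_2 = 125; q_2 = 180; p_3 = 450; q_3 = 330; p_4 = 265; q_4 = 170; t_4 = 200; u_5 = 70; v_5 = 245; a_6 = 205; b_6 = 395; c_6 = 40; u_7 = 175; v_7 = 315; p_8 = 250; q_8 = 345; s_8 = 320; t_8 = 400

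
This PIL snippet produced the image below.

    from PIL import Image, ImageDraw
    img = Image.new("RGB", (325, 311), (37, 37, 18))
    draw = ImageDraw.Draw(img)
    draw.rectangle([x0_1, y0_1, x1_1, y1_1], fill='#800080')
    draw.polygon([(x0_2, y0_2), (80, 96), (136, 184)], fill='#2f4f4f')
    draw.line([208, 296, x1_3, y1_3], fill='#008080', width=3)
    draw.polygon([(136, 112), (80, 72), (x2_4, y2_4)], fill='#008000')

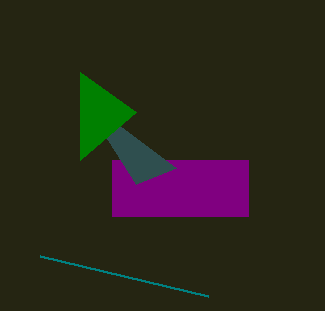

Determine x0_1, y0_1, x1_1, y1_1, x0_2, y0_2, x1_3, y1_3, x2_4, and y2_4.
x0_1 = 112
y0_1 = 160
x1_1 = 248
y1_1 = 216
x0_2 = 176
y0_2 = 168
x1_3 = 40
y1_3 = 256
x2_4 = 80
y2_4 = 160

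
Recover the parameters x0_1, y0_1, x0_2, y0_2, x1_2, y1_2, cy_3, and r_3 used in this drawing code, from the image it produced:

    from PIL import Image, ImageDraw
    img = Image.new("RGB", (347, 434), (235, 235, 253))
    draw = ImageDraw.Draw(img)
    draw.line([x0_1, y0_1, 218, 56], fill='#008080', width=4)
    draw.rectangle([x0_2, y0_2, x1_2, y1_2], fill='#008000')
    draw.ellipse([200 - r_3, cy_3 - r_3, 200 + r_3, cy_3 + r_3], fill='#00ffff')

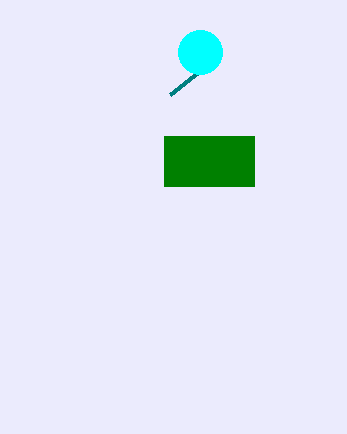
x0_1 = 170
y0_1 = 94
x0_2 = 164
y0_2 = 136
x1_2 = 254
y1_2 = 186
cy_3 = 52
r_3 = 22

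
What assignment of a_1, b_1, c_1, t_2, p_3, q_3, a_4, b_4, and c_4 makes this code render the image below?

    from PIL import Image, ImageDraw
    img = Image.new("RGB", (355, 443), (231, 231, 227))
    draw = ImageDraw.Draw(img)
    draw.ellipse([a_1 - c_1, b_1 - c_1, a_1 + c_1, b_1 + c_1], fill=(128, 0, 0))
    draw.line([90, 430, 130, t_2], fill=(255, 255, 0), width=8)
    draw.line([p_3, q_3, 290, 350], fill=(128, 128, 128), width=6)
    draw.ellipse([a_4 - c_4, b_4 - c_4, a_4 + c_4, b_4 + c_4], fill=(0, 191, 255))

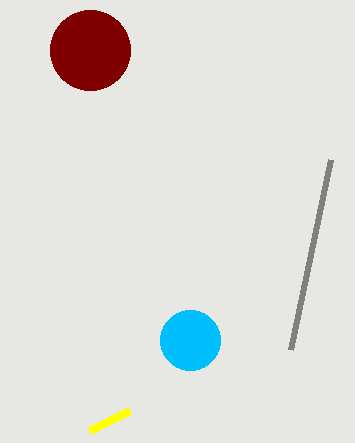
a_1 = 90
b_1 = 50
c_1 = 40
t_2 = 410
p_3 = 330
q_3 = 160
a_4 = 190
b_4 = 340
c_4 = 30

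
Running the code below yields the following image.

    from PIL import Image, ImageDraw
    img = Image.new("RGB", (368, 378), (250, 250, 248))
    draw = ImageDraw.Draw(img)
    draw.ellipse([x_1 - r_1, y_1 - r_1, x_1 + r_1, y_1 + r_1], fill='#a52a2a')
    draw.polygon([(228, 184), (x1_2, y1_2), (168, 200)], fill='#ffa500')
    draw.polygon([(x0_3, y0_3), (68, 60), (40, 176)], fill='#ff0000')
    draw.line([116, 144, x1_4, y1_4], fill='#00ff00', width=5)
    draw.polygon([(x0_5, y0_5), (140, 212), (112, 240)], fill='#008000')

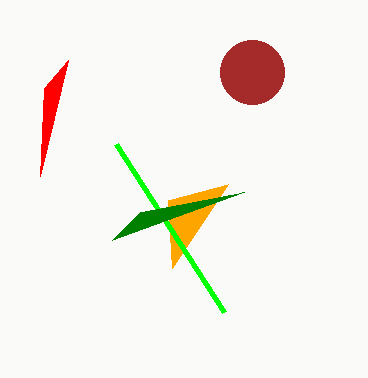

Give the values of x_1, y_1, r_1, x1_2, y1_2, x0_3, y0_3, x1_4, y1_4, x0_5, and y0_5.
x_1 = 252
y_1 = 72
r_1 = 32
x1_2 = 172
y1_2 = 268
x0_3 = 44
y0_3 = 88
x1_4 = 224
y1_4 = 312
x0_5 = 244
y0_5 = 192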